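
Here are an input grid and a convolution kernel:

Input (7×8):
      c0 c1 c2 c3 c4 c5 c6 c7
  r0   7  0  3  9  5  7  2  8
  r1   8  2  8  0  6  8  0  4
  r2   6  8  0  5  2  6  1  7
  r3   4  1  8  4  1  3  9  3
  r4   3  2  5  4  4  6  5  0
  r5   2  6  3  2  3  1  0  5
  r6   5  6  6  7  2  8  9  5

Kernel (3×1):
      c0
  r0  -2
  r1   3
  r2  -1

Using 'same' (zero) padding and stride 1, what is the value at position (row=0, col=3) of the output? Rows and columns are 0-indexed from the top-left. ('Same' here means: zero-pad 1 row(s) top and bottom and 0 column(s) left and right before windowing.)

The receptive field on the zero-padded input at this output position is [0 / 9 / 0]. Elementwise product with the kernel and sum: 0·-2 + 9·3 + 0·-1.

27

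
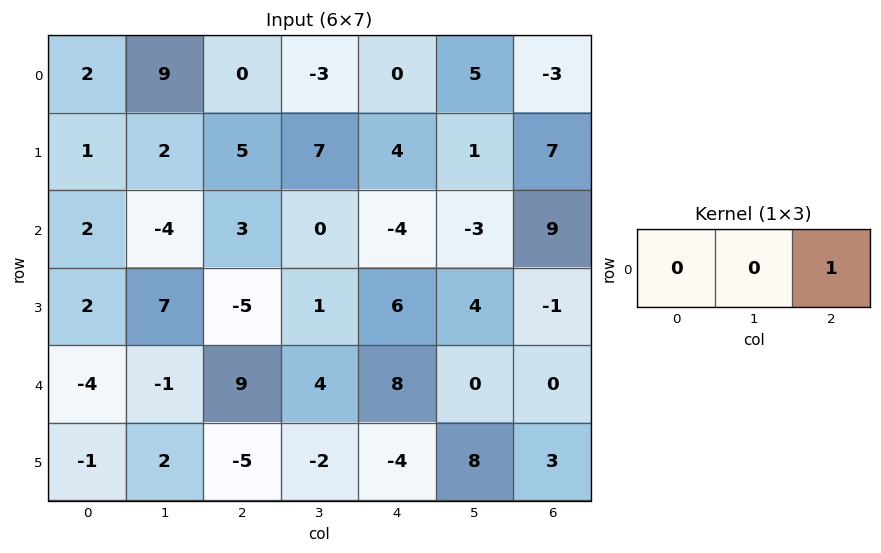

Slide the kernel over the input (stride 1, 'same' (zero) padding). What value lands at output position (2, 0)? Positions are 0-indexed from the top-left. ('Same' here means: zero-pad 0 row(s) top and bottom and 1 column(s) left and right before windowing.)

The receptive field on the zero-padded input at this output position is [0 2 -4]. Elementwise product with the kernel and sum: -4·1.

-4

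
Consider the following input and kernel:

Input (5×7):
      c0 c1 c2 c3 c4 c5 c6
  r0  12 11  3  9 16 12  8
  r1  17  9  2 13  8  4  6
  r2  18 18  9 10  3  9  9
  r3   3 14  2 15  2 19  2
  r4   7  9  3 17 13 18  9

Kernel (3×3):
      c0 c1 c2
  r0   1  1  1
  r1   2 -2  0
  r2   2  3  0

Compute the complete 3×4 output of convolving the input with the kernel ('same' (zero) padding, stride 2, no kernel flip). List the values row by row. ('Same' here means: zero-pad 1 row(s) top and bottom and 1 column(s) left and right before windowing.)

Output[0,0]: The receptive field on the zero-padded input at this output position is [0 0 0 / 0 12 11 / 0 17 9]. Elementwise product with the kernel and sum: 0·1 + 0·1 + 0·1 + 0·2 + 12·-2 + 0·2 + 17·3.

27 40 36 34
-1 76 75 54
3 43 44 39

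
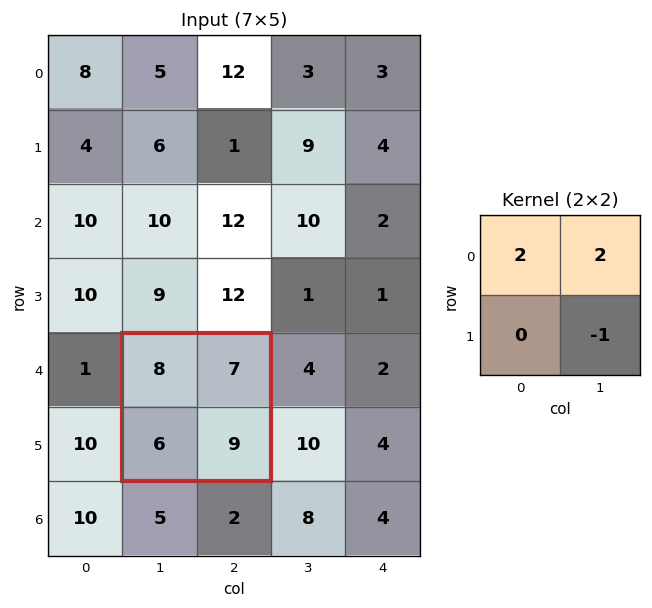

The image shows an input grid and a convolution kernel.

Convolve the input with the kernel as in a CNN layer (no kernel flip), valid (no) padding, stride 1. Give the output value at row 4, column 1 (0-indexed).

21

The receptive field on the input at this output position is [8 7 / 6 9]. Elementwise product with the kernel and sum: 8·2 + 7·2 + 9·-1.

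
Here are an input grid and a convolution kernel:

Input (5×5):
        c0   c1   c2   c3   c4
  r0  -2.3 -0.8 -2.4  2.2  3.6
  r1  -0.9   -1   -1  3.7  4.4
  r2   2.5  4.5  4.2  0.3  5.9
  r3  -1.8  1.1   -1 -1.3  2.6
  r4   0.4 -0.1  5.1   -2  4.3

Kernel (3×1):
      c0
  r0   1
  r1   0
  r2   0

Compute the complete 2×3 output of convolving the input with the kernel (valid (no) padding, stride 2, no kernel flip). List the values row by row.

Output[0,0]: The receptive field on the input at this output position is [-2.3 / -0.9 / 2.5]. Elementwise product with the kernel and sum: -2.3·1.

-2.3 -2.4 3.6
2.5 4.2 5.9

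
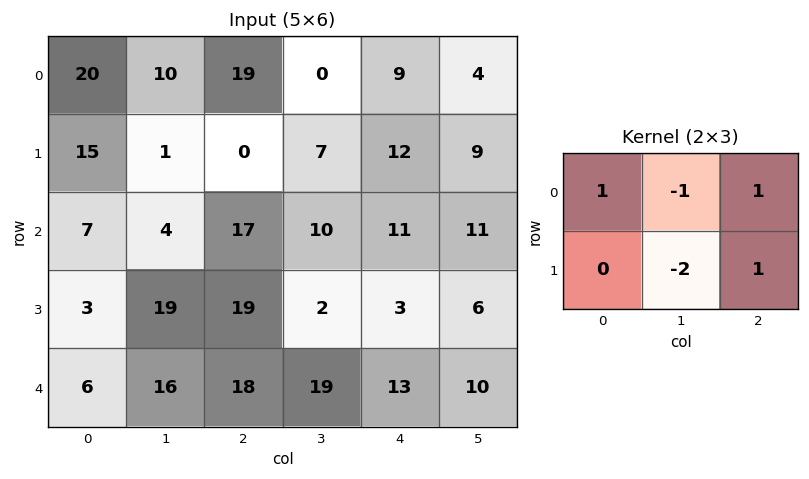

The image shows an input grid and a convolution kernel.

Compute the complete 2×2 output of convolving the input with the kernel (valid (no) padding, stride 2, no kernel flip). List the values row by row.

27 26
1 17

Output[0,0]: The receptive field on the input at this output position is [20 10 19 / 15 1 0]. Elementwise product with the kernel and sum: 20·1 + 10·-1 + 19·1 + 1·-2 + 0·1.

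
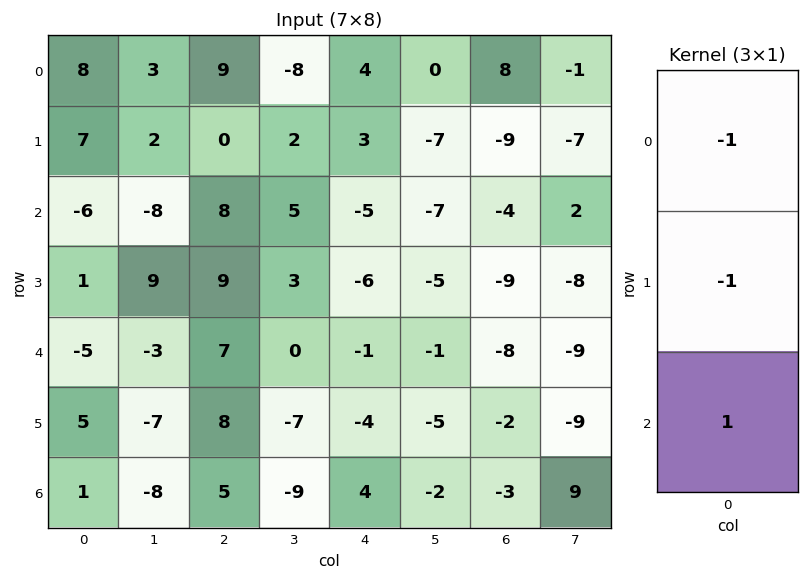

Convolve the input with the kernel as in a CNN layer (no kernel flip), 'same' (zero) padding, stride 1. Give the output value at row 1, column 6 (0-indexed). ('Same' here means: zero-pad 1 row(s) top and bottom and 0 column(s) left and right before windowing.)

The receptive field on the zero-padded input at this output position is [8 / -9 / -4]. Elementwise product with the kernel and sum: 8·-1 + -9·-1 + -4·1.

-3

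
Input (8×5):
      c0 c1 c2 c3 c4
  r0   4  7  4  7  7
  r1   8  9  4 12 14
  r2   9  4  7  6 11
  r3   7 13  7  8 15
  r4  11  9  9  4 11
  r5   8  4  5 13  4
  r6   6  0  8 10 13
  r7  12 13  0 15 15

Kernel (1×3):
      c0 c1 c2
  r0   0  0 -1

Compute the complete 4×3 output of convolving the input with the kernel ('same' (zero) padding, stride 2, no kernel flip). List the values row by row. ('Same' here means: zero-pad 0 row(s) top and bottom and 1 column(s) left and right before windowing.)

Output[0,0]: The receptive field on the zero-padded input at this output position is [0 4 7]. Elementwise product with the kernel and sum: 7·-1.
Output[0,1]: The receptive field on the zero-padded input at this output position is [7 4 7]. Elementwise product with the kernel and sum: 7·-1.

-7 -7 0
-4 -6 0
-9 -4 0
0 -10 0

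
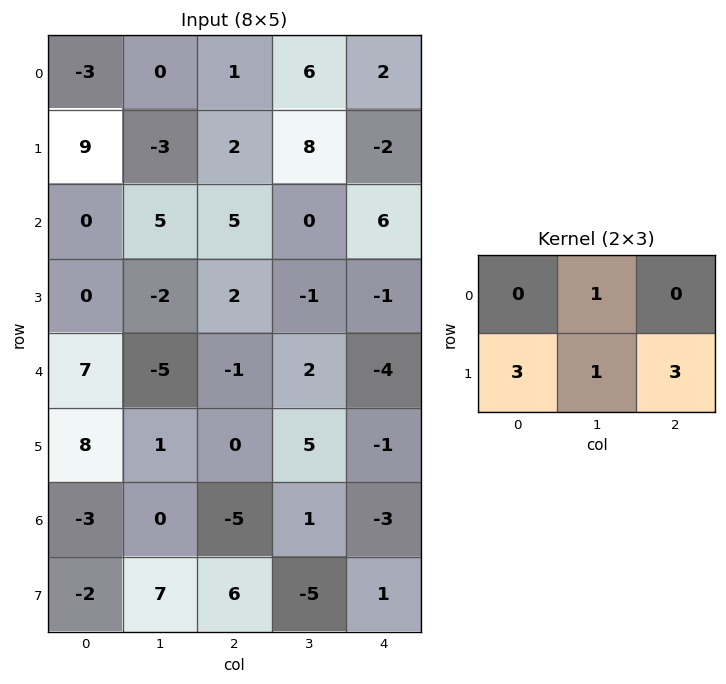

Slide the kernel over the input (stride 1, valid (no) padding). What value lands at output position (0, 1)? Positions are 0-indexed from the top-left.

18

The receptive field on the input at this output position is [0 1 6 / -3 2 8]. Elementwise product with the kernel and sum: 1·1 + -3·3 + 2·1 + 8·3.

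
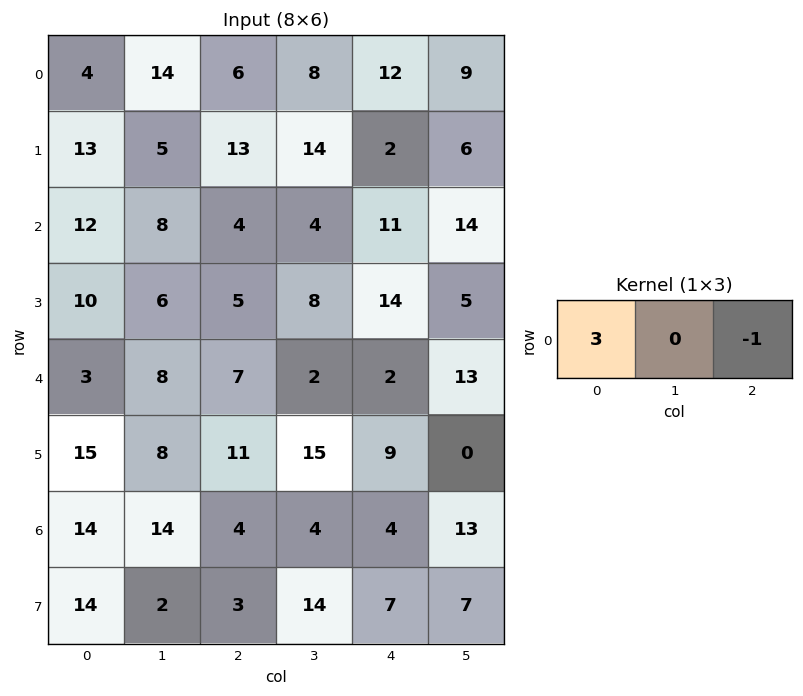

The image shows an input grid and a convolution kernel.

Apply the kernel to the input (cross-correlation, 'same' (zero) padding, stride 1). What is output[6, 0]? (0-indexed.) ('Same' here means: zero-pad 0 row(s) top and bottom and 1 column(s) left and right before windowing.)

The receptive field on the zero-padded input at this output position is [0 14 14]. Elementwise product with the kernel and sum: 0·3 + 14·-1.

-14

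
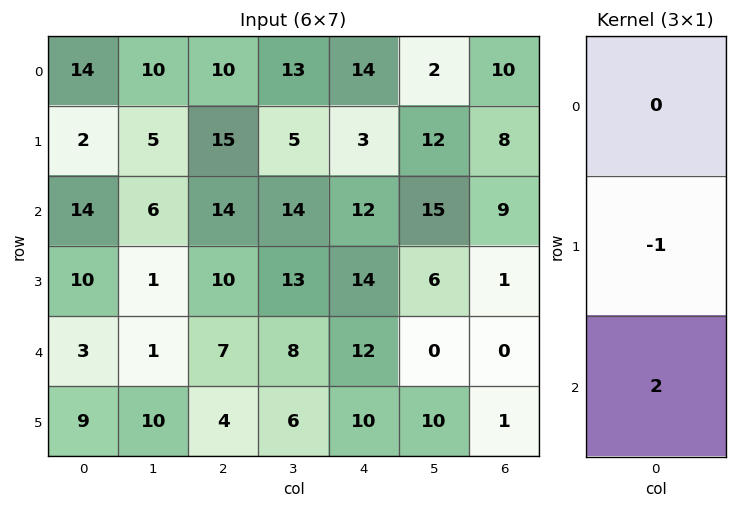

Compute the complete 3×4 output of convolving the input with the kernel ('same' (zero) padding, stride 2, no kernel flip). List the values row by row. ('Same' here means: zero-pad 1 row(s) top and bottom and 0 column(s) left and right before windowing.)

-10 20 -8 6
6 6 16 -7
15 1 8 2

Output[0,0]: The receptive field on the zero-padded input at this output position is [0 / 14 / 2]. Elementwise product with the kernel and sum: 14·-1 + 2·2.
Output[0,1]: The receptive field on the zero-padded input at this output position is [0 / 10 / 15]. Elementwise product with the kernel and sum: 10·-1 + 15·2.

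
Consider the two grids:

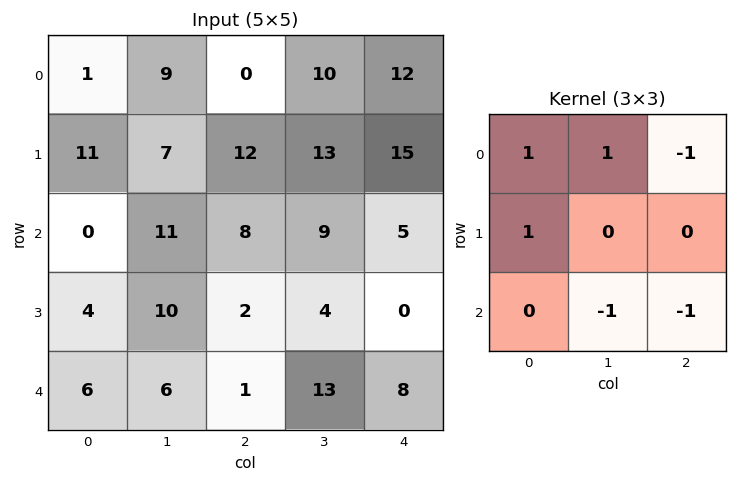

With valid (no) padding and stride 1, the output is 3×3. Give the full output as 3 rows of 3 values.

2 -11 -4
-6 11 14
0 6 -7

Output[0,0]: The receptive field on the input at this output position is [1 9 0 / 11 7 12 / 0 11 8]. Elementwise product with the kernel and sum: 1·1 + 9·1 + 0·-1 + 11·1 + 11·-1 + 8·-1.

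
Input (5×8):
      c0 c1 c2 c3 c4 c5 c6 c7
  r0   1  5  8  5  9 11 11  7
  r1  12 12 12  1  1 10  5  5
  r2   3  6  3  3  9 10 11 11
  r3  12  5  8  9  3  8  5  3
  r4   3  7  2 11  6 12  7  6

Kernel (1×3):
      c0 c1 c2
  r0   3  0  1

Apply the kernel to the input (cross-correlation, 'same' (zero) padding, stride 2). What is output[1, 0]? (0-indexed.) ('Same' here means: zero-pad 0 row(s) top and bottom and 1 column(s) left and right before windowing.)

The receptive field on the zero-padded input at this output position is [0 3 6]. Elementwise product with the kernel and sum: 0·3 + 6·1.

6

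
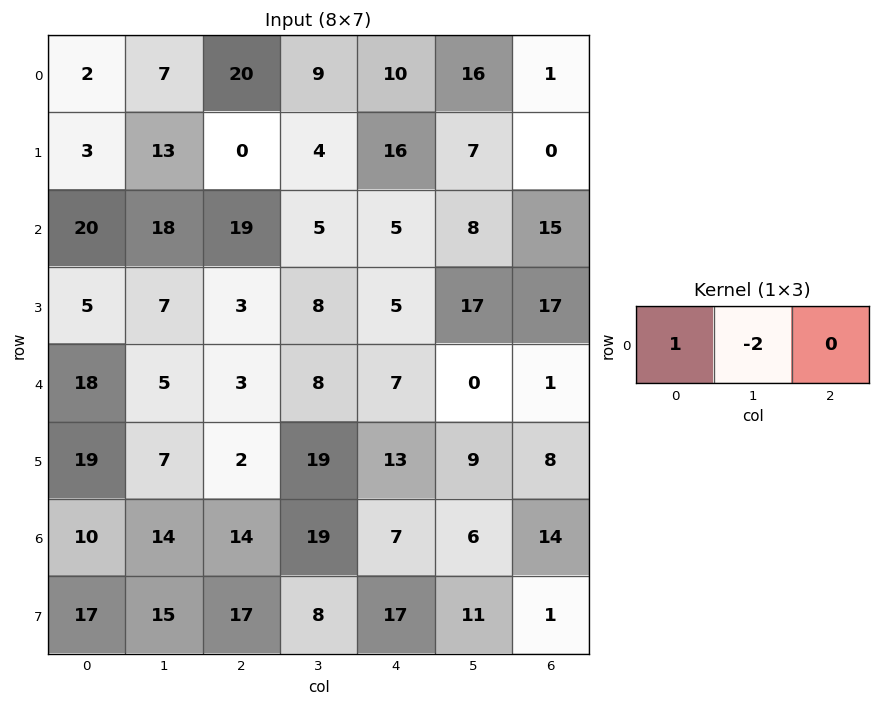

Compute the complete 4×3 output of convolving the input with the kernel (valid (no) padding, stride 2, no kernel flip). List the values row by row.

-12 2 -22
-16 9 -11
8 -13 7
-18 -24 -5

Output[0,0]: The receptive field on the input at this output position is [2 7 20]. Elementwise product with the kernel and sum: 2·1 + 7·-2.
Output[0,1]: The receptive field on the input at this output position is [20 9 10]. Elementwise product with the kernel and sum: 20·1 + 9·-2.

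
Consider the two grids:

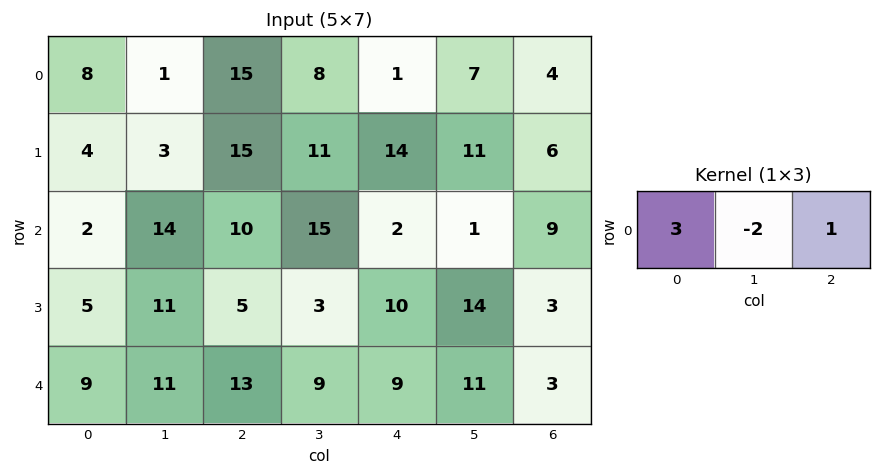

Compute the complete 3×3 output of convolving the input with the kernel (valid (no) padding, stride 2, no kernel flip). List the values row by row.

37 30 -7
-12 2 13
18 30 8

Output[0,0]: The receptive field on the input at this output position is [8 1 15]. Elementwise product with the kernel and sum: 8·3 + 1·-2 + 15·1.
Output[0,1]: The receptive field on the input at this output position is [15 8 1]. Elementwise product with the kernel and sum: 15·3 + 8·-2 + 1·1.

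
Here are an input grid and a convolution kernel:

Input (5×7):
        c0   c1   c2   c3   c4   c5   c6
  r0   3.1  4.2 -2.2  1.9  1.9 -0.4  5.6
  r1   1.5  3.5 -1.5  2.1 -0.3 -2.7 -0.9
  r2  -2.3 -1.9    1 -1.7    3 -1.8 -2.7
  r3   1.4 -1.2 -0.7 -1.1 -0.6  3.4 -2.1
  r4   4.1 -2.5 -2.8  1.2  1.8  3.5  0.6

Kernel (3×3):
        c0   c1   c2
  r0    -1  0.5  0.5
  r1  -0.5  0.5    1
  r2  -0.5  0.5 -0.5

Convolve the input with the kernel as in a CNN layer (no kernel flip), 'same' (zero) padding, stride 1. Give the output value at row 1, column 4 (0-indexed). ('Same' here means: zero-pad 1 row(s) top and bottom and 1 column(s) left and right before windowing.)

The receptive field on the zero-padded input at this output position is [1.9 1.9 -0.4 / 2.1 -0.3 -2.7 / -1.7 3 -1.8]. Elementwise product with the kernel and sum: 1.9·-1 + 1.9·0.5 + -0.4·0.5 + 2.1·-0.5 + -0.3·0.5 + -2.7·1 + -1.7·-0.5 + 3·0.5 + -1.8·-0.5.

-1.8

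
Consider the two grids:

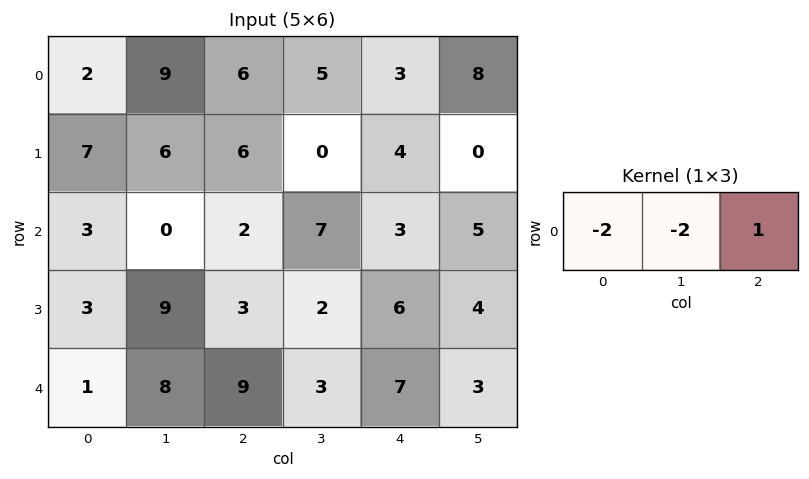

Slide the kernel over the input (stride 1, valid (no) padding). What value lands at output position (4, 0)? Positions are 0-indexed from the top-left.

The receptive field on the input at this output position is [1 8 9]. Elementwise product with the kernel and sum: 1·-2 + 8·-2 + 9·1.

-9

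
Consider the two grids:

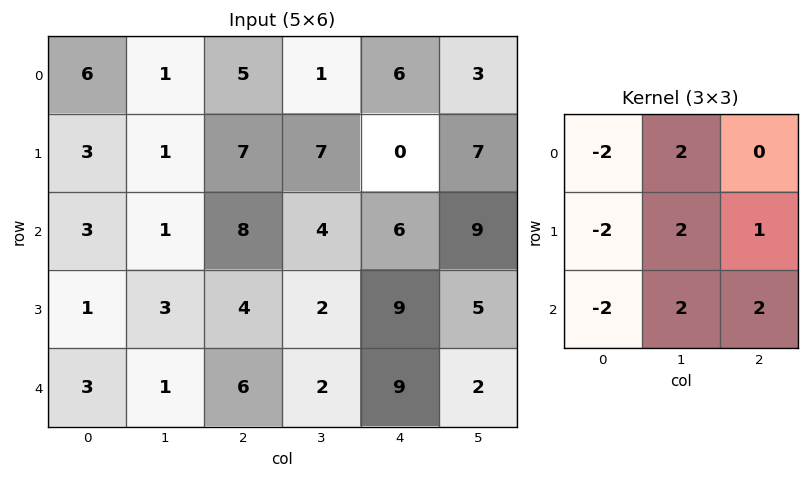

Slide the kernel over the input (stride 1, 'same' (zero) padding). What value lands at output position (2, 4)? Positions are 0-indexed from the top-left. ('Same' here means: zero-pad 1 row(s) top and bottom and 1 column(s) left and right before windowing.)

The receptive field on the zero-padded input at this output position is [7 0 7 / 4 6 9 / 2 9 5]. Elementwise product with the kernel and sum: 7·-2 + 0·2 + 4·-2 + 6·2 + 9·1 + 2·-2 + 9·2 + 5·2.

23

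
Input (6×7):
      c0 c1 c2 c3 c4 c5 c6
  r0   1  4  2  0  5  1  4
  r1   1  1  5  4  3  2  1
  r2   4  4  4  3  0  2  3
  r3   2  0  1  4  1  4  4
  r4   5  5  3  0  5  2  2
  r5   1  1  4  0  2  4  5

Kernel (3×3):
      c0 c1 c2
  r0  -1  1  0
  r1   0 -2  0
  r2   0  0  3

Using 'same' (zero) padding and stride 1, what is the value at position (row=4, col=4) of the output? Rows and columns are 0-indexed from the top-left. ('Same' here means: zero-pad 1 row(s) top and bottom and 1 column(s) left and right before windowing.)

The receptive field on the zero-padded input at this output position is [4 1 4 / 0 5 2 / 0 2 4]. Elementwise product with the kernel and sum: 4·-1 + 1·1 + 5·-2 + 4·3.

-1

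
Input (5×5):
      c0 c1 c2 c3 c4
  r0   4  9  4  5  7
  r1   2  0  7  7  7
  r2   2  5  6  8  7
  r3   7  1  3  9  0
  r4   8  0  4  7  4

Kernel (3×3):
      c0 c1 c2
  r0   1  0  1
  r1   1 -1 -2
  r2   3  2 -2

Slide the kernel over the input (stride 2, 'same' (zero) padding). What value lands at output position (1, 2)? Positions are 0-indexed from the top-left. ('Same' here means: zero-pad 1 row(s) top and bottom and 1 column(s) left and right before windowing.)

35

The receptive field on the zero-padded input at this output position is [7 7 0 / 8 7 0 / 9 0 0]. Elementwise product with the kernel and sum: 7·1 + 0·1 + 8·1 + 7·-1 + 0·-2 + 9·3 + 0·2 + 0·-2.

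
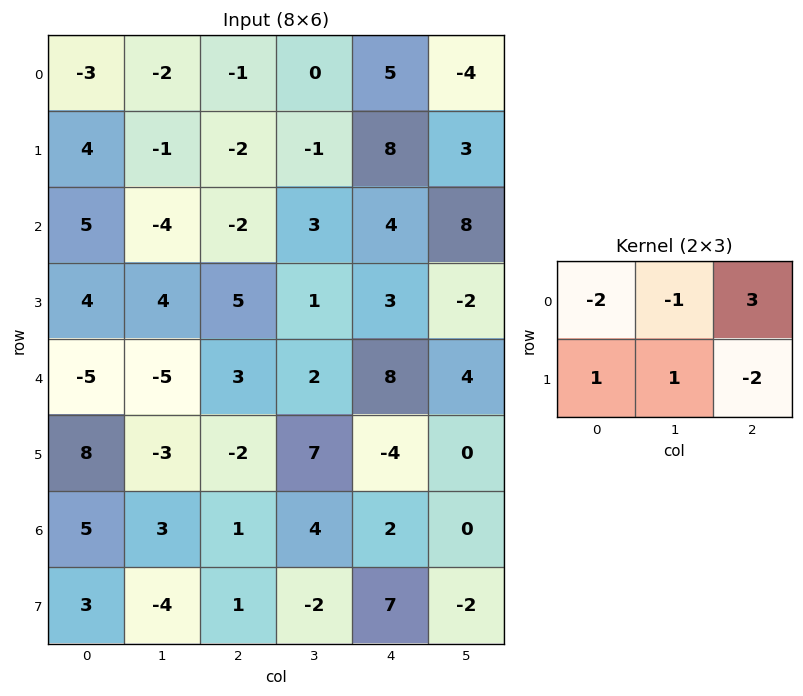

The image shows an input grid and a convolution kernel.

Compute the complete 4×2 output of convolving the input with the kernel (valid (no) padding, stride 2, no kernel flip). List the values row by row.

12 -2
-14 13
33 29
-13 -15

Output[0,0]: The receptive field on the input at this output position is [-3 -2 -1 / 4 -1 -2]. Elementwise product with the kernel and sum: -3·-2 + -2·-1 + -1·3 + 4·1 + -1·1 + -2·-2.
Output[0,1]: The receptive field on the input at this output position is [-1 0 5 / -2 -1 8]. Elementwise product with the kernel and sum: -1·-2 + 0·-1 + 5·3 + -2·1 + -1·1 + 8·-2.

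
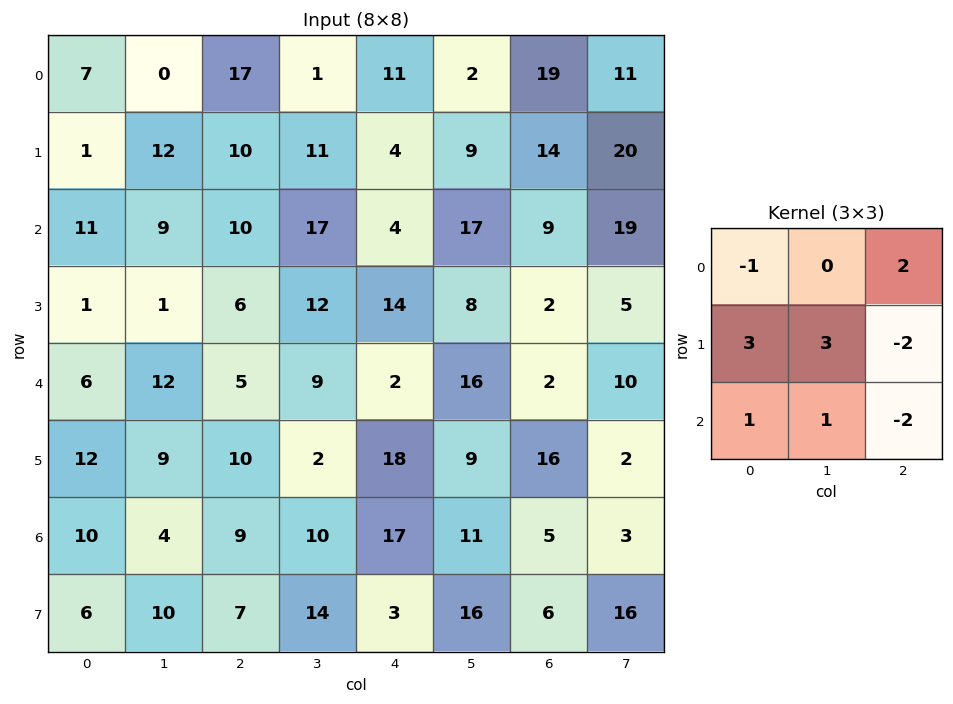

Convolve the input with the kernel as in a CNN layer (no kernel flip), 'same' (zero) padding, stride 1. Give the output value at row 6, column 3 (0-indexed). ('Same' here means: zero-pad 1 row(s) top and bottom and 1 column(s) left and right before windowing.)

The receptive field on the zero-padded input at this output position is [10 2 18 / 9 10 17 / 7 14 3]. Elementwise product with the kernel and sum: 10·-1 + 18·2 + 9·3 + 10·3 + 17·-2 + 7·1 + 14·1 + 3·-2.

64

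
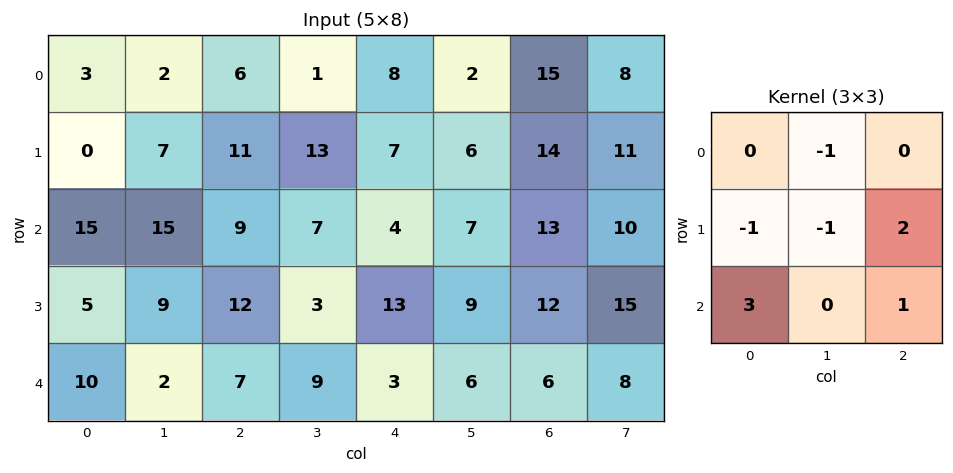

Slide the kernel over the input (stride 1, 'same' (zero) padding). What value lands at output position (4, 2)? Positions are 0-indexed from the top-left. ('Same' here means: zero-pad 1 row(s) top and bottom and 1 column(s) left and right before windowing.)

-3

The receptive field on the zero-padded input at this output position is [9 12 3 / 2 7 9 / 0 0 0]. Elementwise product with the kernel and sum: 12·-1 + 2·-1 + 7·-1 + 9·2 + 0·3 + 0·1.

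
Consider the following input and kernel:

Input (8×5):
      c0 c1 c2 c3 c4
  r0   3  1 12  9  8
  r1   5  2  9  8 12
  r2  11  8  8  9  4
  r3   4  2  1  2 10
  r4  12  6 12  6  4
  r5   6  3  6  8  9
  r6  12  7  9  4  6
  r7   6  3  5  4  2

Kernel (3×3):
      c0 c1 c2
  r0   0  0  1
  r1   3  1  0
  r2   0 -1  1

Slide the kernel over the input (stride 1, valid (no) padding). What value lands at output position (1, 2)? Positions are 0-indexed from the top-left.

53

The receptive field on the input at this output position is [9 8 12 / 8 9 4 / 1 2 10]. Elementwise product with the kernel and sum: 12·1 + 8·3 + 9·1 + 2·-1 + 10·1.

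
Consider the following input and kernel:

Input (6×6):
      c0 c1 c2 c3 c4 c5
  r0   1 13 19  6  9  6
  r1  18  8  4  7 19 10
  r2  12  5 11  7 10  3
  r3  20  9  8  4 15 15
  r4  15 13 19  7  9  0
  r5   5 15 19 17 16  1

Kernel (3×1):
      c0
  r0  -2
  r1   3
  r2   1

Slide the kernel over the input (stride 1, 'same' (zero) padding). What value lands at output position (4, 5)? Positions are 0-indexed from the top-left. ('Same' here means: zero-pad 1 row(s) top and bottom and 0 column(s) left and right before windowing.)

-29

The receptive field on the zero-padded input at this output position is [15 / 0 / 1]. Elementwise product with the kernel and sum: 15·-2 + 0·3 + 1·1.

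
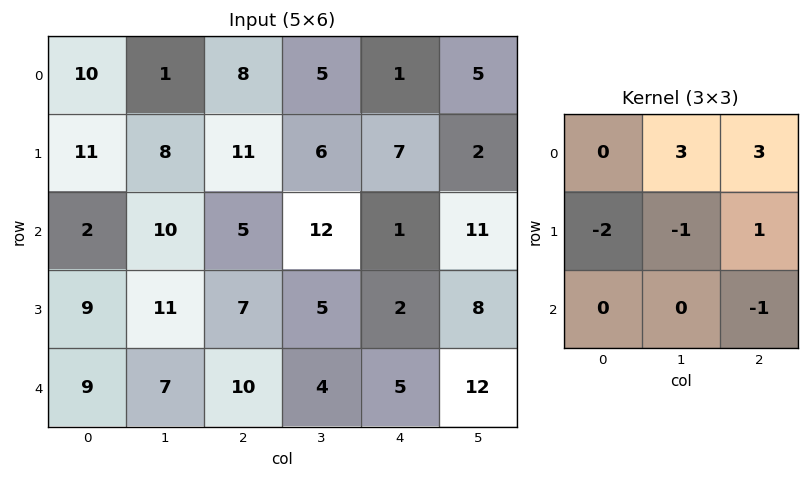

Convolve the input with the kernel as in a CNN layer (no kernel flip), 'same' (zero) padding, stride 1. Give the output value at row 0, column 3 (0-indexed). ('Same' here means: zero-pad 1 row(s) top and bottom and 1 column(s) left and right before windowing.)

-27

The receptive field on the zero-padded input at this output position is [0 0 0 / 8 5 1 / 11 6 7]. Elementwise product with the kernel and sum: 0·3 + 0·3 + 8·-2 + 5·-1 + 1·1 + 7·-1.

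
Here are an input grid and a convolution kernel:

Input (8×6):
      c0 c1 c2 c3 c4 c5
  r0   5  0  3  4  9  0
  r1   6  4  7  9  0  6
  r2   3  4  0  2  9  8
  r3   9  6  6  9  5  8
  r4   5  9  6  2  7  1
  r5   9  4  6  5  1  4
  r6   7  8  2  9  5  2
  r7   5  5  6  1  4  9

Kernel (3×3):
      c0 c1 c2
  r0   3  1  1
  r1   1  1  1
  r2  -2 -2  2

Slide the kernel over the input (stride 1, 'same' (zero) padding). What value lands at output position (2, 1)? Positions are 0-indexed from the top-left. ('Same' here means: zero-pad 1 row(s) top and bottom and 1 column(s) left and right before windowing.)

The receptive field on the zero-padded input at this output position is [6 4 7 / 3 4 0 / 9 6 6]. Elementwise product with the kernel and sum: 6·3 + 4·1 + 7·1 + 3·1 + 4·1 + 0·1 + 9·-2 + 6·-2 + 6·2.

18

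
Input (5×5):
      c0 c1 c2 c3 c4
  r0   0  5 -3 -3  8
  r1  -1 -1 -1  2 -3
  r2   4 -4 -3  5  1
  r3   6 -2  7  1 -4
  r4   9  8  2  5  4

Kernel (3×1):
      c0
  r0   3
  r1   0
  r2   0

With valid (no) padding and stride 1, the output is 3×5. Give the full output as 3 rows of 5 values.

0 15 -9 -9 24
-3 -3 -3 6 -9
12 -12 -9 15 3

Output[0,0]: The receptive field on the input at this output position is [0 / -1 / 4]. Elementwise product with the kernel and sum: 0·3.
Output[0,1]: The receptive field on the input at this output position is [5 / -1 / -4]. Elementwise product with the kernel and sum: 5·3.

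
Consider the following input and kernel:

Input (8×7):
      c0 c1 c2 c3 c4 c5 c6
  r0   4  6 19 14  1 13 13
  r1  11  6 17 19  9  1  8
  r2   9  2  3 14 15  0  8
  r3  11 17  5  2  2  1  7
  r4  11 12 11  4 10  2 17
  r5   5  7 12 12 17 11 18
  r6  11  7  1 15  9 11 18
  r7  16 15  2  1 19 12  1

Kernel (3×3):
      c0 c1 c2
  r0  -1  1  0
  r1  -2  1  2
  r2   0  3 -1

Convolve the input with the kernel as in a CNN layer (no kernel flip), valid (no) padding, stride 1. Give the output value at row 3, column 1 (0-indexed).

The receptive field on the input at this output position is [17 5 2 / 12 11 4 / 7 12 12]. Elementwise product with the kernel and sum: 17·-1 + 5·1 + 12·-2 + 11·1 + 4·2 + 12·3 + 12·-1.

7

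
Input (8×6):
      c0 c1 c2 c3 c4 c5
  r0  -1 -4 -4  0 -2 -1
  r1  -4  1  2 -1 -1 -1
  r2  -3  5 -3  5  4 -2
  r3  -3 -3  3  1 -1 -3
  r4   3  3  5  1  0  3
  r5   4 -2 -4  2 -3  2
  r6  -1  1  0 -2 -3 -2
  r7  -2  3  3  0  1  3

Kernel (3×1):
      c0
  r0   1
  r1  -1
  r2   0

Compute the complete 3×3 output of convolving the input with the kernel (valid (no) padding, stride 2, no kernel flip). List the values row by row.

Output[0,0]: The receptive field on the input at this output position is [-1 / -4 / -3]. Elementwise product with the kernel and sum: -1·1 + -4·-1.
Output[0,1]: The receptive field on the input at this output position is [-4 / 2 / -3]. Elementwise product with the kernel and sum: -4·1 + 2·-1.

3 -6 -1
0 -6 5
-1 9 3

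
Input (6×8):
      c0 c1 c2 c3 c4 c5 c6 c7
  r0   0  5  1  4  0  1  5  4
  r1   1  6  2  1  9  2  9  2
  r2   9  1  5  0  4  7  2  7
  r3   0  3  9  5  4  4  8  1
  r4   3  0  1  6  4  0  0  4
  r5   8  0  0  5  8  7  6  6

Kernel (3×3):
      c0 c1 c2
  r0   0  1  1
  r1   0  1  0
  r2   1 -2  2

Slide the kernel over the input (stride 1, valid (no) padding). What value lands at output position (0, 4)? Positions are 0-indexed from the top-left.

2

The receptive field on the input at this output position is [0 1 5 / 9 2 9 / 4 7 2]. Elementwise product with the kernel and sum: 1·1 + 5·1 + 2·1 + 4·1 + 7·-2 + 2·2.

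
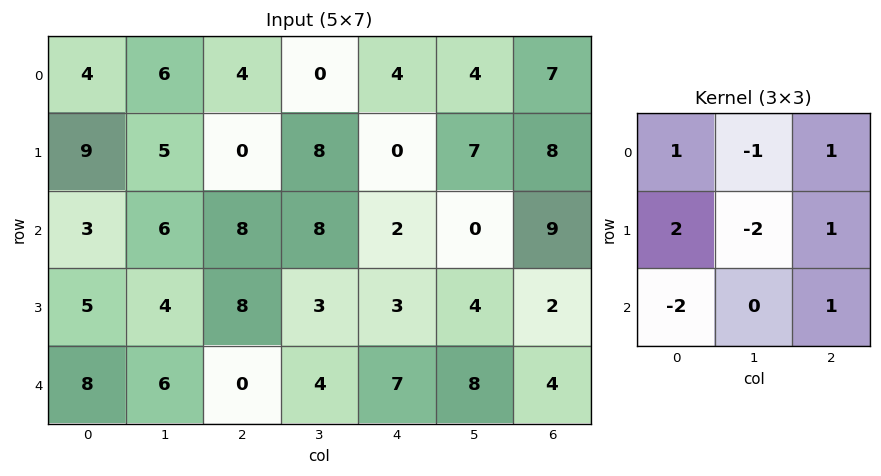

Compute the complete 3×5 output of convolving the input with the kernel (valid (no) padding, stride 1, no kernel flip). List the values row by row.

Output[0,0]: The receptive field on the input at this output position is [4 6 4 / 9 5 0 / 3 6 8]. Elementwise product with the kernel and sum: 4·1 + 6·-1 + 4·1 + 9·2 + 5·-2 + 0·1 + 3·-2 + 8·1.

12 16 -22 7 6
4 12 -19 25 10
-1 -7 22 10 1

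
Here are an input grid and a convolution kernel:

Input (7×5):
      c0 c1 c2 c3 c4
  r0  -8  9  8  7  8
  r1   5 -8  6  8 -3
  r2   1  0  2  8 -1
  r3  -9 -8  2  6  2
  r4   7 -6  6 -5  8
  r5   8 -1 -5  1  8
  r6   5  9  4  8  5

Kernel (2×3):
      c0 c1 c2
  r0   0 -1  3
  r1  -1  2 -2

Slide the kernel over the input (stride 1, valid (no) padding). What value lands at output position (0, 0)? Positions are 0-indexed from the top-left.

The receptive field on the input at this output position is [-8 9 8 / 5 -8 6]. Elementwise product with the kernel and sum: 9·-1 + 8·3 + 5·-1 + -8·2 + 6·-2.

-18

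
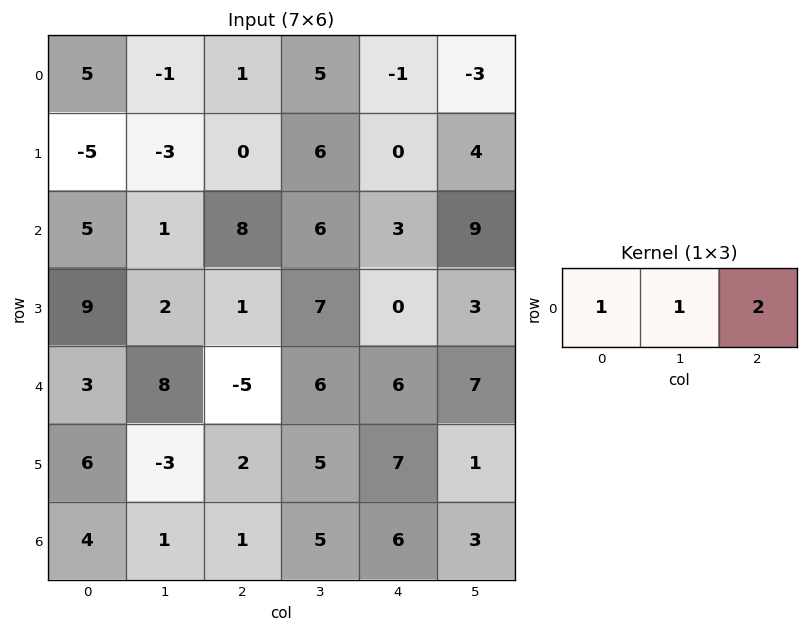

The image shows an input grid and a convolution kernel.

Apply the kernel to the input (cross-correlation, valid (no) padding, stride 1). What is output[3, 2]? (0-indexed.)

8

The receptive field on the input at this output position is [1 7 0]. Elementwise product with the kernel and sum: 1·1 + 7·1 + 0·2.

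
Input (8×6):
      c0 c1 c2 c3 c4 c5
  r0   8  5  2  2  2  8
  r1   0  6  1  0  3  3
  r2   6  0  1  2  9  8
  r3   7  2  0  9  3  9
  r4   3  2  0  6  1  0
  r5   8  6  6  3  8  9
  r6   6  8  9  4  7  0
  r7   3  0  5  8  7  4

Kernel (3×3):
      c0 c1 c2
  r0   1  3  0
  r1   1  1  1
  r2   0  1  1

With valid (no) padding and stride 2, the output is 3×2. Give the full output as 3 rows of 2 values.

31 23
17 26
46 46

Output[0,0]: The receptive field on the input at this output position is [8 5 2 / 0 6 1 / 6 0 1]. Elementwise product with the kernel and sum: 8·1 + 5·3 + 0·1 + 6·1 + 1·1 + 0·1 + 1·1.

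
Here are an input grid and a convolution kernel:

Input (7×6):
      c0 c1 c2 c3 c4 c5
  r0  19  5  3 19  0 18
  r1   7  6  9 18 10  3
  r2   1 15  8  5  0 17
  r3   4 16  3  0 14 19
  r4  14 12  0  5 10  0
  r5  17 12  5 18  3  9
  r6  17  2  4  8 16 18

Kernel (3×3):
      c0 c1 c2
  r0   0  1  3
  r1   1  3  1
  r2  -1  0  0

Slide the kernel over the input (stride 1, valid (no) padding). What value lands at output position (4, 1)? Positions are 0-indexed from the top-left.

The receptive field on the input at this output position is [12 0 5 / 12 5 18 / 2 4 8]. Elementwise product with the kernel and sum: 0·1 + 5·3 + 12·1 + 5·3 + 18·1 + 2·-1.

58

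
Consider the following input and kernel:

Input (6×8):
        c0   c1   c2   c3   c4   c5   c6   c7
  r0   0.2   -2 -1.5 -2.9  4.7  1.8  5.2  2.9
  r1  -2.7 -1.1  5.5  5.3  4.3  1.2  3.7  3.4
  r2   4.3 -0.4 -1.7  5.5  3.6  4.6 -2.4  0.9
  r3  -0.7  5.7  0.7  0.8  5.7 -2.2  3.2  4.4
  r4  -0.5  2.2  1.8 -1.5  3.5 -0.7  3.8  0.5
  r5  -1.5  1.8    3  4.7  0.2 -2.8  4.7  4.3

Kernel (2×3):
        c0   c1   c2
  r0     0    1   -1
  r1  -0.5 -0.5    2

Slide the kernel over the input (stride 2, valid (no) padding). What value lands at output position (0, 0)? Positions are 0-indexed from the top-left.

The receptive field on the input at this output position is [0.2 -2 -1.5 / -2.7 -1.1 5.5]. Elementwise product with the kernel and sum: -2·1 + -1.5·-1 + -2.7·-0.5 + -1.1·-0.5 + 5.5·2.

12.4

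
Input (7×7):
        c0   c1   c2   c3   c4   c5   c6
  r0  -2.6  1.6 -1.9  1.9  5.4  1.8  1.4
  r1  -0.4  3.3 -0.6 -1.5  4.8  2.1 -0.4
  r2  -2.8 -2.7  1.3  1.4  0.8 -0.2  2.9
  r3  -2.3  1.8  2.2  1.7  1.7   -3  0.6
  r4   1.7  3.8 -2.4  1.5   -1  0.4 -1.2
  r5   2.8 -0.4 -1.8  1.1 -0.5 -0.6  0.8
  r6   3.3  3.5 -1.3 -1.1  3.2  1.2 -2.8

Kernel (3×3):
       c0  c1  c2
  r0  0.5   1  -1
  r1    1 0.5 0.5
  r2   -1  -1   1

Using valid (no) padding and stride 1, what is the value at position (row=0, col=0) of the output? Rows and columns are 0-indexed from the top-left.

The receptive field on the input at this output position is [-2.6 1.6 -1.9 / -0.4 3.3 -0.6 / -2.8 -2.7 1.3]. Elementwise product with the kernel and sum: -2.6·0.5 + 1.6·1 + -1.9·-1 + -0.4·1 + 3.3·0.5 + -0.6·0.5 + -2.8·-1 + -2.7·-1 + 1.3·1.

9.95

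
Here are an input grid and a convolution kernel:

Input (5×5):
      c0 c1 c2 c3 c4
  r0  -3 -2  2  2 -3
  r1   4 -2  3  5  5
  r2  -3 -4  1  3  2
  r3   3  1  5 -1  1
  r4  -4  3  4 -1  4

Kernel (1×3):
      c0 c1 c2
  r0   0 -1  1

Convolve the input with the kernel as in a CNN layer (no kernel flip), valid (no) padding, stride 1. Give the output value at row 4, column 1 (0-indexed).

The receptive field on the input at this output position is [3 4 -1]. Elementwise product with the kernel and sum: 4·-1 + -1·1.

-5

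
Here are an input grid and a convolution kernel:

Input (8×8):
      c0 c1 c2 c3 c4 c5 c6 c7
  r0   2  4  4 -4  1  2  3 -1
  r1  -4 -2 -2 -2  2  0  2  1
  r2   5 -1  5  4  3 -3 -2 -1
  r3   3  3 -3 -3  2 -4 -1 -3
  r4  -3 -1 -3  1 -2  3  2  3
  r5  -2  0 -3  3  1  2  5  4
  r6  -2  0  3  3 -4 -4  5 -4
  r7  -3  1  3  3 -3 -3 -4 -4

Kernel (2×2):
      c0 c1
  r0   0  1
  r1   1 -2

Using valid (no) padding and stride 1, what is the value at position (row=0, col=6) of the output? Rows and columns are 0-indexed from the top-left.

The receptive field on the input at this output position is [3 -1 / 2 1]. Elementwise product with the kernel and sum: -1·1 + 2·1 + 1·-2.

-1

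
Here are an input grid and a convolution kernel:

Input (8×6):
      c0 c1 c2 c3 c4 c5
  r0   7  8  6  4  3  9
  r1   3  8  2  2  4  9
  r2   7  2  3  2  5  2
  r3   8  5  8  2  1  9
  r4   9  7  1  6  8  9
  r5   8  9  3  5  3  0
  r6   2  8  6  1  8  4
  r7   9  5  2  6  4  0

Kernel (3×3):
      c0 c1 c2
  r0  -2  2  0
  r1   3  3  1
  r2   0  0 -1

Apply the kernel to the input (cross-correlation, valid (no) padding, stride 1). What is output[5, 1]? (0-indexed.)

The receptive field on the input at this output position is [9 3 5 / 8 6 1 / 5 2 6]. Elementwise product with the kernel and sum: 9·-2 + 3·2 + 8·3 + 6·3 + 1·1 + 6·-1.

25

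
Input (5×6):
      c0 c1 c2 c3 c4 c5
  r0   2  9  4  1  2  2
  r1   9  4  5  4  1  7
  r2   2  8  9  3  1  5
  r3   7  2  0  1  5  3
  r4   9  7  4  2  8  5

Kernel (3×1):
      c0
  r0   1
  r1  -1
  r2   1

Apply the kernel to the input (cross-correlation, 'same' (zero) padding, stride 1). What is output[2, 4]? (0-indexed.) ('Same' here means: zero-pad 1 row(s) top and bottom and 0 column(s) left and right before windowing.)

The receptive field on the zero-padded input at this output position is [1 / 1 / 5]. Elementwise product with the kernel and sum: 1·1 + 1·-1 + 5·1.

5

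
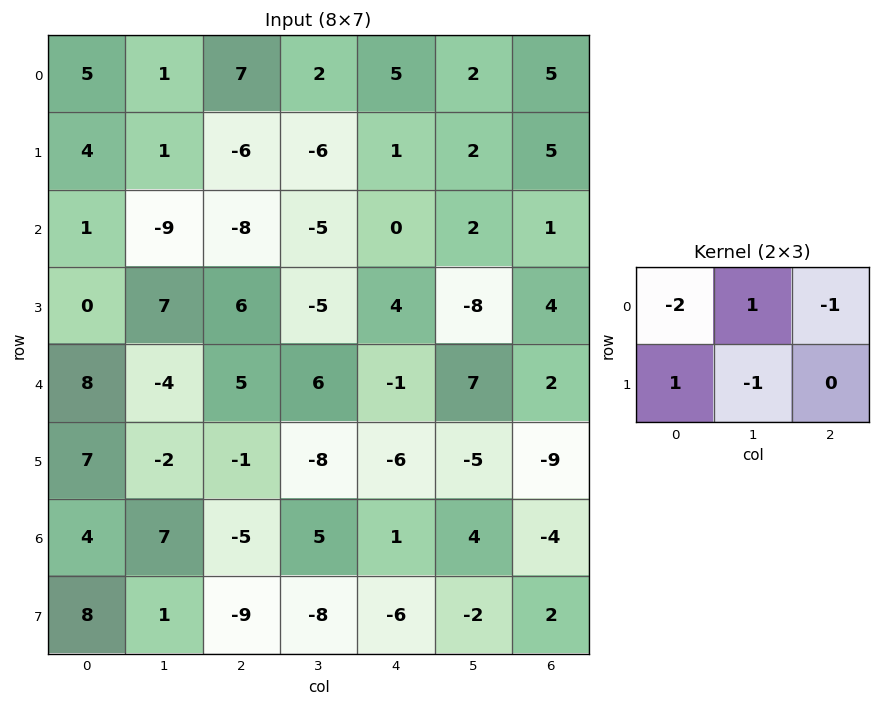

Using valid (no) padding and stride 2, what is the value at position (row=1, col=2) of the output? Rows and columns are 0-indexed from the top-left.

13

The receptive field on the input at this output position is [0 2 1 / 4 -8 4]. Elementwise product with the kernel and sum: 0·-2 + 2·1 + 1·-1 + 4·1 + -8·-1.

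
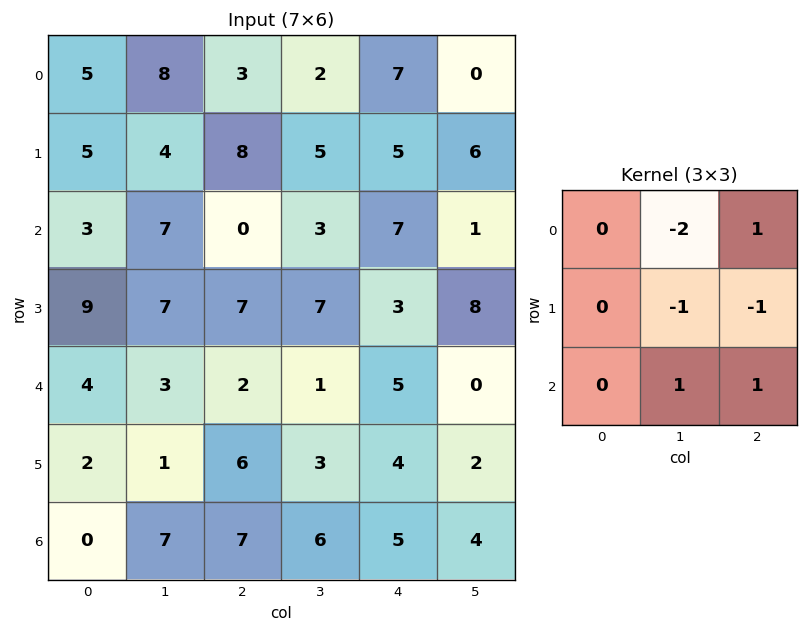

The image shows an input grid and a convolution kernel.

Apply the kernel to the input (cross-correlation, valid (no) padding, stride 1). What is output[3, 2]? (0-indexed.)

The receptive field on the input at this output position is [7 7 3 / 2 1 5 / 6 3 4]. Elementwise product with the kernel and sum: 7·-2 + 3·1 + 1·-1 + 5·-1 + 3·1 + 4·1.

-10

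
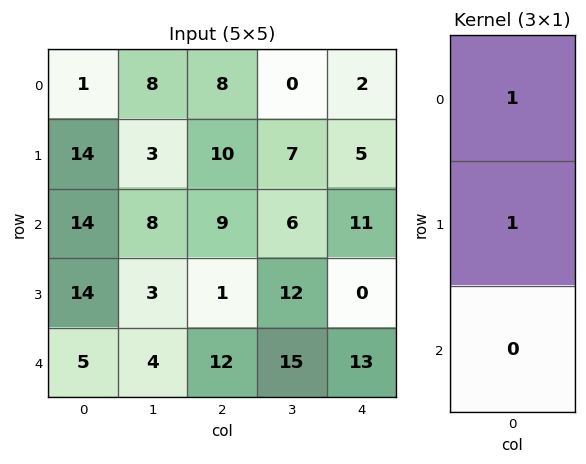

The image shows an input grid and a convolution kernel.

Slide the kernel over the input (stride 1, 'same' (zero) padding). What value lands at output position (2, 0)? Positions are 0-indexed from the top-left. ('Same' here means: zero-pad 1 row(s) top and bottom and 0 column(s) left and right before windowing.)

28

The receptive field on the zero-padded input at this output position is [14 / 14 / 14]. Elementwise product with the kernel and sum: 14·1 + 14·1.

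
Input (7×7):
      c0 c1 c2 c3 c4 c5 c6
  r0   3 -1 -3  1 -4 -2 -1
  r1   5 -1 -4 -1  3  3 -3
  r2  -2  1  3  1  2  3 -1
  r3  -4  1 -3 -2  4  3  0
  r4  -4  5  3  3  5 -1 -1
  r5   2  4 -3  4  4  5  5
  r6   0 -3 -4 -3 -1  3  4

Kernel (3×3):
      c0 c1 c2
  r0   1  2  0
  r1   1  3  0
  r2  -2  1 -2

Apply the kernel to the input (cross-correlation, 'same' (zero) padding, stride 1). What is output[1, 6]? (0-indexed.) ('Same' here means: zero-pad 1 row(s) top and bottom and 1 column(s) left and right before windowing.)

The receptive field on the zero-padded input at this output position is [-2 -1 0 / 3 -3 0 / 3 -1 0]. Elementwise product with the kernel and sum: -2·1 + -1·2 + 3·1 + -3·3 + 3·-2 + -1·1 + 0·-2.

-17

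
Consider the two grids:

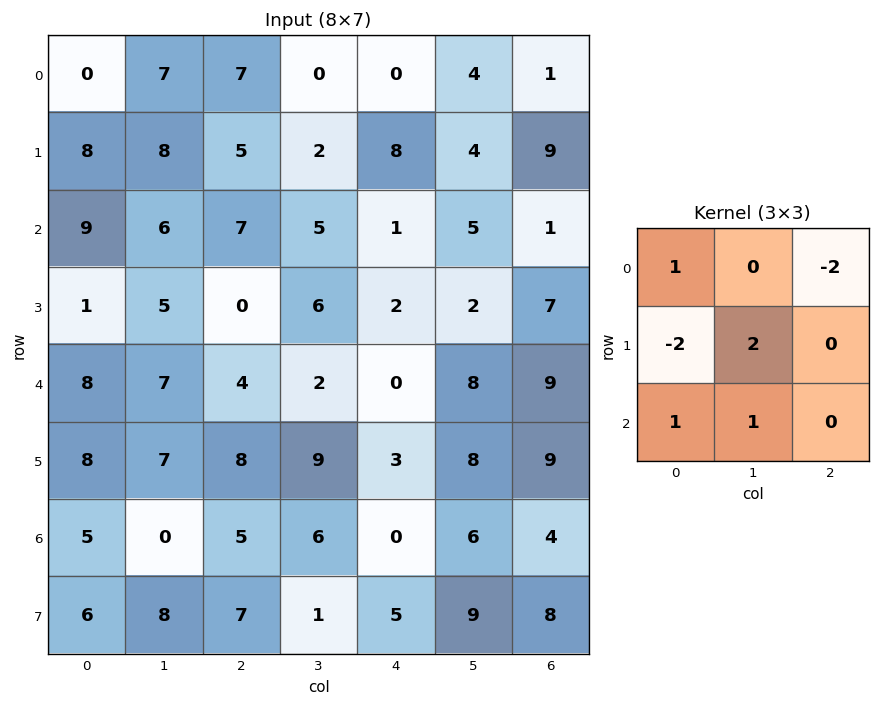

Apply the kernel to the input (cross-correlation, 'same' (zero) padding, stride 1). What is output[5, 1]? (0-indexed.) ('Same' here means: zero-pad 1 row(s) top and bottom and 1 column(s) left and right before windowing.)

3

The receptive field on the zero-padded input at this output position is [8 7 4 / 8 7 8 / 5 0 5]. Elementwise product with the kernel and sum: 8·1 + 4·-2 + 8·-2 + 7·2 + 5·1 + 0·1.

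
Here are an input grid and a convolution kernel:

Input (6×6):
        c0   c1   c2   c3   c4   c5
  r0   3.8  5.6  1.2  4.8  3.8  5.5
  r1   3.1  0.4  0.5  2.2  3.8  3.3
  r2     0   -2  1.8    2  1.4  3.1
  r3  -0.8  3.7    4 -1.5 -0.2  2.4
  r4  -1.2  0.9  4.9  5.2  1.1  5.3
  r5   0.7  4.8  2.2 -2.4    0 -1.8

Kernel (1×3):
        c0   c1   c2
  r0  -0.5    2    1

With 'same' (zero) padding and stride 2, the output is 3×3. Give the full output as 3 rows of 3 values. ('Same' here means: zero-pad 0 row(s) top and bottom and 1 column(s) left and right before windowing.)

Output[0,0]: The receptive field on the zero-padded input at this output position is [0 3.8 5.6]. Elementwise product with the kernel and sum: 0·-0.5 + 3.8·2 + 5.6·1.
Output[0,1]: The receptive field on the zero-padded input at this output position is [5.6 1.2 4.8]. Elementwise product with the kernel and sum: 5.6·-0.5 + 1.2·2 + 4.8·1.

13.2 4.4 10.7
-2 6.6 4.9
-1.5 14.55 4.9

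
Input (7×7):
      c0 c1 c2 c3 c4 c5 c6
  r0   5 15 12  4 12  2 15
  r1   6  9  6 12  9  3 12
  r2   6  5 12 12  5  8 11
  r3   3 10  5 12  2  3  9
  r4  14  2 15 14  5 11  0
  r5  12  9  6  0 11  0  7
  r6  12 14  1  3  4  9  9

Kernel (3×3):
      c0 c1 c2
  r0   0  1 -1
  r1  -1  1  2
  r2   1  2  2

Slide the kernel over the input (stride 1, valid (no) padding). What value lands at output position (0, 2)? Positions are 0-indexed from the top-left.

62

The receptive field on the input at this output position is [12 4 12 / 6 12 9 / 12 12 5]. Elementwise product with the kernel and sum: 4·1 + 12·-1 + 6·-1 + 12·1 + 9·2 + 12·1 + 12·2 + 5·2.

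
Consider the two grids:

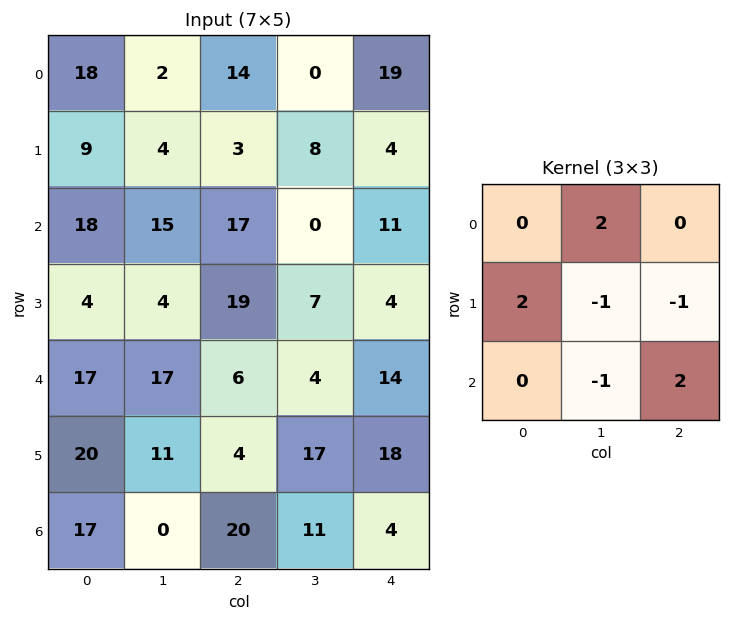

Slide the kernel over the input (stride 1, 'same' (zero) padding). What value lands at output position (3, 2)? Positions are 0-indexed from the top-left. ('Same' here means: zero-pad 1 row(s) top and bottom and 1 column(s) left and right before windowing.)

The receptive field on the zero-padded input at this output position is [15 17 0 / 4 19 7 / 17 6 4]. Elementwise product with the kernel and sum: 17·2 + 4·2 + 19·-1 + 7·-1 + 6·-1 + 4·2.

18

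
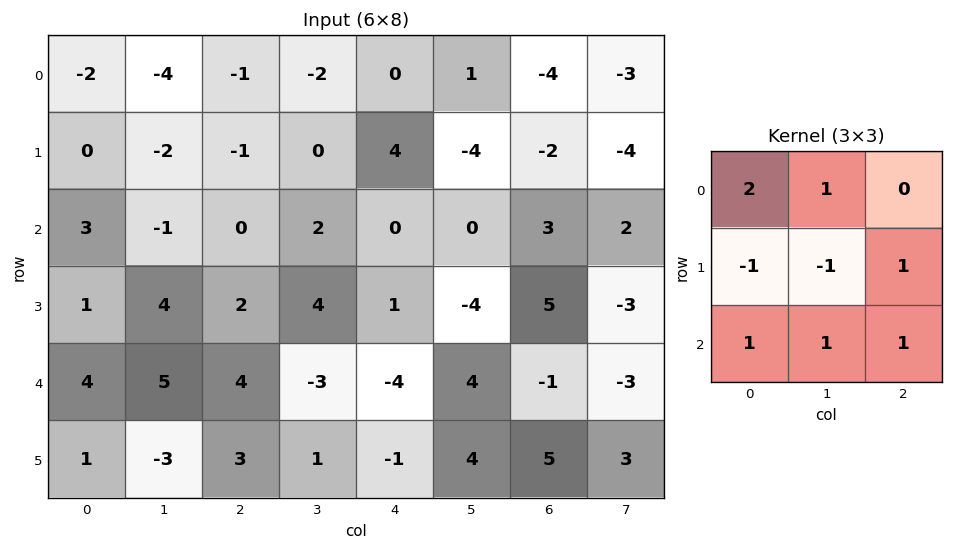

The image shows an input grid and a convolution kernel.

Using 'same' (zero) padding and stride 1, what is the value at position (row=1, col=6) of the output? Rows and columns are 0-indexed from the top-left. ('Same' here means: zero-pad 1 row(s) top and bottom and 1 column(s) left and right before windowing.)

5

The receptive field on the zero-padded input at this output position is [1 -4 -3 / -4 -2 -4 / 0 3 2]. Elementwise product with the kernel and sum: 1·2 + -4·1 + -4·-1 + -2·-1 + -4·1 + 0·1 + 3·1 + 2·1.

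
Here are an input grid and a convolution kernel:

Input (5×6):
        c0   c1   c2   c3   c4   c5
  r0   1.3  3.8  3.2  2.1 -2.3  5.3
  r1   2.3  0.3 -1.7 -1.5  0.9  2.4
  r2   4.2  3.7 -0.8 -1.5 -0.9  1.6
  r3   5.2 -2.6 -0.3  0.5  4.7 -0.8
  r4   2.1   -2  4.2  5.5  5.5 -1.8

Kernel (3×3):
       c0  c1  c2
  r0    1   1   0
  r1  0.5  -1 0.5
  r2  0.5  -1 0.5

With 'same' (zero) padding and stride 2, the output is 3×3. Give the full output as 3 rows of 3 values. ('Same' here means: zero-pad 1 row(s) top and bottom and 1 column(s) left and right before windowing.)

-1.55 0.85 5.55
-6.55 -0.25 -4.5
2.1 -5.35 1.55

Output[0,0]: The receptive field on the zero-padded input at this output position is [0 0 0 / 0 1.3 3.8 / 0 2.3 0.3]. Elementwise product with the kernel and sum: 0·1 + 0·1 + 0·0.5 + 1.3·-1 + 3.8·0.5 + 0·0.5 + 2.3·-1 + 0.3·0.5.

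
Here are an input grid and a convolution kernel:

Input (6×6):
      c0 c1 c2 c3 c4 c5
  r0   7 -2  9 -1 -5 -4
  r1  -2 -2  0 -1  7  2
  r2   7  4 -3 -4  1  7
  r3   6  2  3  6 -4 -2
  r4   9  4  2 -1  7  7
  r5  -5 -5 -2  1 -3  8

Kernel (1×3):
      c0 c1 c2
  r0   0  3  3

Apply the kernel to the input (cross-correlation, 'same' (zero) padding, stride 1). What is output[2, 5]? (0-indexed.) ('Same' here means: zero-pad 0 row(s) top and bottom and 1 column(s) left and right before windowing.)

21

The receptive field on the zero-padded input at this output position is [1 7 0]. Elementwise product with the kernel and sum: 7·3 + 0·3.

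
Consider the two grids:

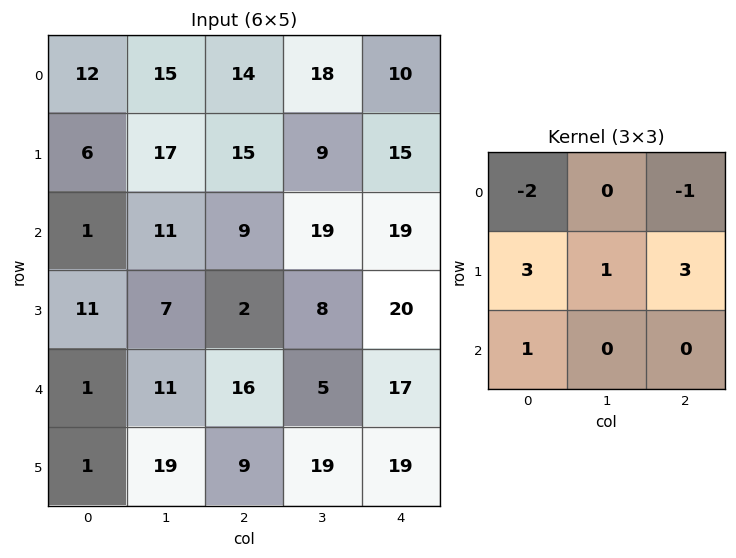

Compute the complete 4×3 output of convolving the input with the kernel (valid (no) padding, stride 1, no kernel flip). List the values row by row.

Output[0,0]: The receptive field on the input at this output position is [12 15 14 / 6 17 15 / 1 11 9]. Elementwise product with the kernel and sum: 12·-2 + 14·-1 + 6·3 + 17·1 + 15·3 + 1·1.
Output[0,1]: The receptive field on the input at this output position is [15 14 18 / 17 15 9 / 11 9 19]. Elementwise product with the kernel and sum: 15·-2 + 18·-1 + 17·3 + 15·1 + 9·3 + 11·1.

43 56 70
25 63 60
36 17 53
39 61 89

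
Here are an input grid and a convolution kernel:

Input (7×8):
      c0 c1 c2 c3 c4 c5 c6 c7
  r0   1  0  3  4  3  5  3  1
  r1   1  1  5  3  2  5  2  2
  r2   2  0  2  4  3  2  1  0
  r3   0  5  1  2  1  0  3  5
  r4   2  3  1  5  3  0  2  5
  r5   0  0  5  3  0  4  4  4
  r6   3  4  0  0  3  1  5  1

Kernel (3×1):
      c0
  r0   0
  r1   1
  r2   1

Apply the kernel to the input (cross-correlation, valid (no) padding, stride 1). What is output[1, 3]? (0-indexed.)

6

The receptive field on the input at this output position is [3 / 4 / 2]. Elementwise product with the kernel and sum: 4·1 + 2·1.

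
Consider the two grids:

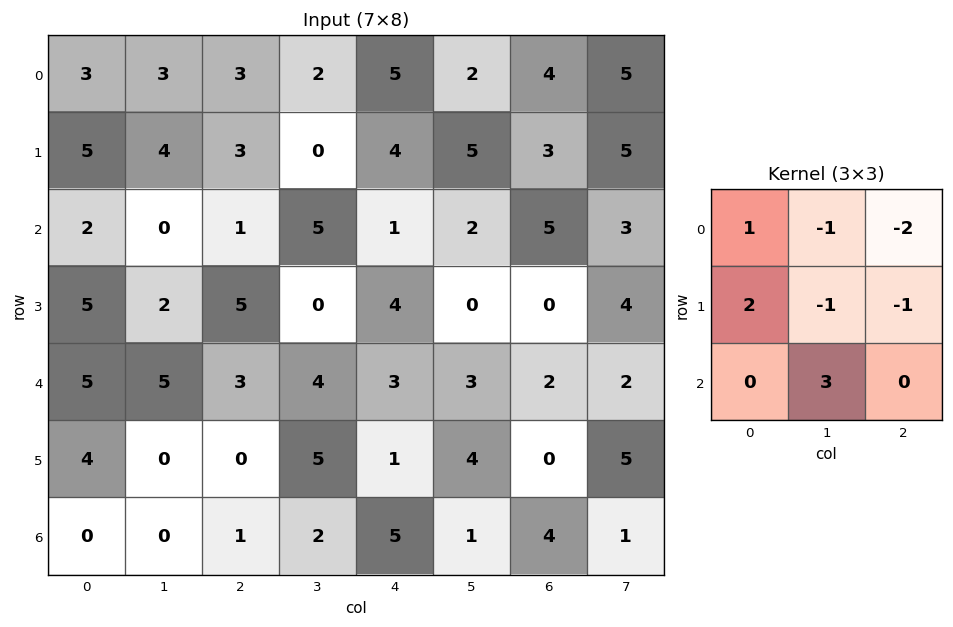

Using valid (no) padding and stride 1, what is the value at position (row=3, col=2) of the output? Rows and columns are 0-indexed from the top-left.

11

The receptive field on the input at this output position is [5 0 4 / 3 4 3 / 0 5 1]. Elementwise product with the kernel and sum: 5·1 + 0·-1 + 4·-2 + 3·2 + 4·-1 + 3·-1 + 5·3.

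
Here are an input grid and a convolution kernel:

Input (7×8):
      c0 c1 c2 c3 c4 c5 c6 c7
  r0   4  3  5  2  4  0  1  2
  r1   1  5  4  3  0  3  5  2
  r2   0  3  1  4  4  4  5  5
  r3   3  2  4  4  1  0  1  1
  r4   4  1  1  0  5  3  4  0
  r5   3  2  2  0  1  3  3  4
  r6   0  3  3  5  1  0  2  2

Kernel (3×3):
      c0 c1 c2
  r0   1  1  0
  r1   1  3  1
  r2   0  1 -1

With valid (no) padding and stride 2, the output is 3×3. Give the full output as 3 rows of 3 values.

Output[0,0]: The receptive field on the input at this output position is [4 3 5 / 1 5 4 / 0 3 1]. Elementwise product with the kernel and sum: 4·1 + 3·1 + 1·1 + 5·3 + 4·1 + 3·1 + 1·-1.
Output[0,1]: The receptive field on the input at this output position is [5 2 4 / 4 3 0 / 1 4 4]. Elementwise product with the kernel and sum: 5·1 + 2·1 + 4·1 + 3·3 + 0·1 + 4·1 + 4·-1.

29 20 17
16 17 9
16 8 19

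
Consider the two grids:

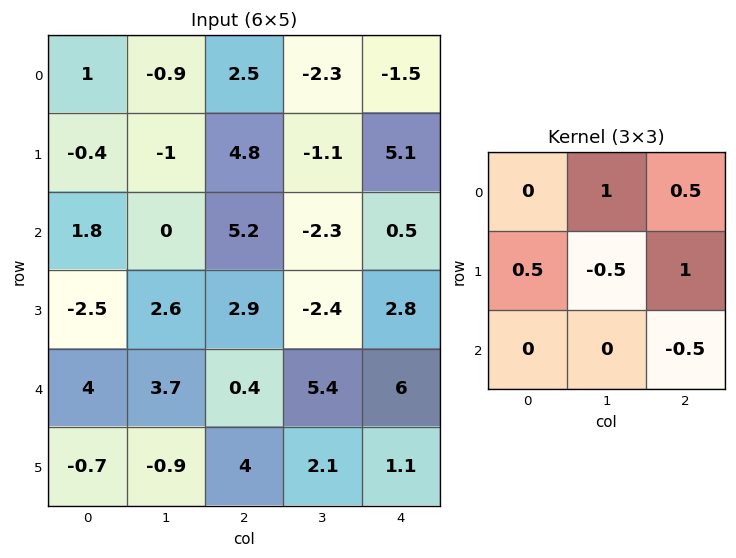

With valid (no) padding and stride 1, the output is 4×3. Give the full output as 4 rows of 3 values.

2.85 -1.5 4.75
6.05 0.55 4.3
2.75 -1.2 0.4
2.6 7.7 1.95

Output[0,0]: The receptive field on the input at this output position is [1 -0.9 2.5 / -0.4 -1 4.8 / 1.8 0 5.2]. Elementwise product with the kernel and sum: -0.9·1 + 2.5·0.5 + -0.4·0.5 + -1·-0.5 + 4.8·1 + 5.2·-0.5.
Output[0,1]: The receptive field on the input at this output position is [-0.9 2.5 -2.3 / -1 4.8 -1.1 / 0 5.2 -2.3]. Elementwise product with the kernel and sum: 2.5·1 + -2.3·0.5 + -1·0.5 + 4.8·-0.5 + -1.1·1 + -2.3·-0.5.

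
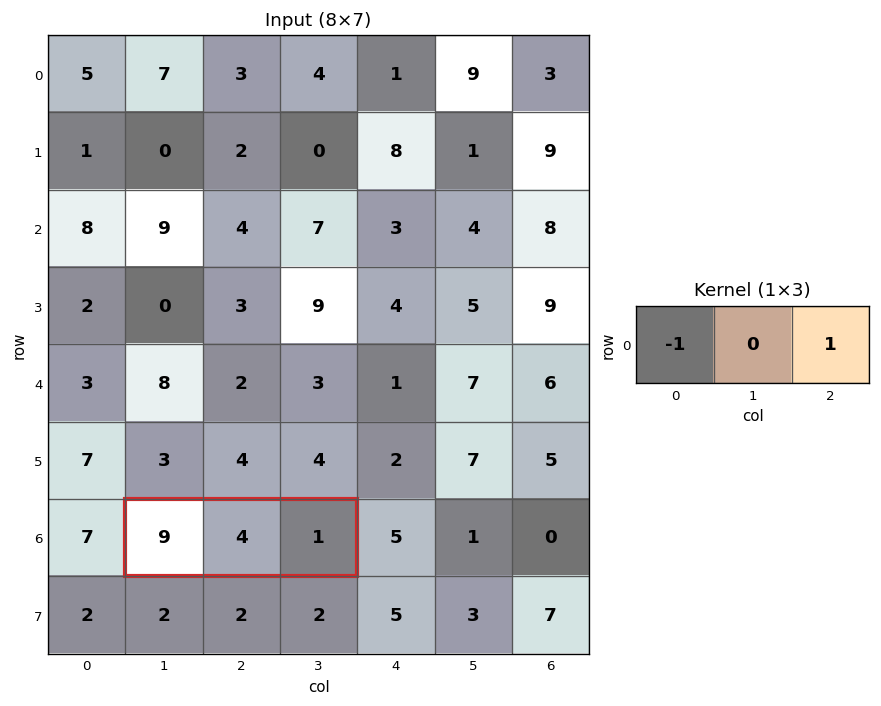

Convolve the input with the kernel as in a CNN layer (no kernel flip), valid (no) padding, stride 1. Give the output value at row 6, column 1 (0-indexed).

-8

The receptive field on the input at this output position is [9 4 1]. Elementwise product with the kernel and sum: 9·-1 + 1·1.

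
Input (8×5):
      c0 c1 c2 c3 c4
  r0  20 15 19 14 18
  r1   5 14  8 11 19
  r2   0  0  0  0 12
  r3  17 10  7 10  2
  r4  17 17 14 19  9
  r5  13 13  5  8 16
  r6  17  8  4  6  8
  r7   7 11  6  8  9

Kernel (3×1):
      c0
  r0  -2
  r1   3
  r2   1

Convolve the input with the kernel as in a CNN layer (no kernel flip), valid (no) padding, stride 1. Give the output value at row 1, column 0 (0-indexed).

The receptive field on the input at this output position is [5 / 0 / 17]. Elementwise product with the kernel and sum: 5·-2 + 0·3 + 17·1.

7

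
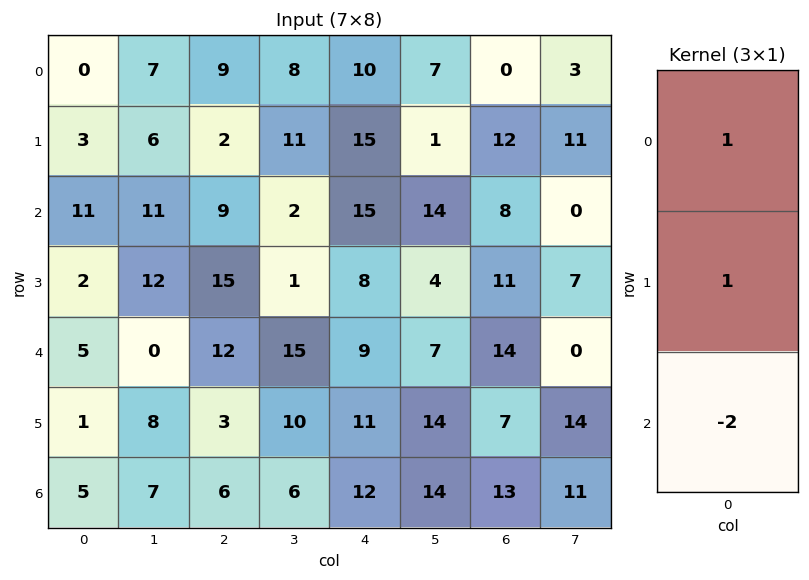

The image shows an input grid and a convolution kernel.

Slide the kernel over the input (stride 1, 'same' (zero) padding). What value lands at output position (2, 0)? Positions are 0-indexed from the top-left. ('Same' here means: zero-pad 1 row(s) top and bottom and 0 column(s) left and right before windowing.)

The receptive field on the zero-padded input at this output position is [3 / 11 / 2]. Elementwise product with the kernel and sum: 3·1 + 11·1 + 2·-2.

10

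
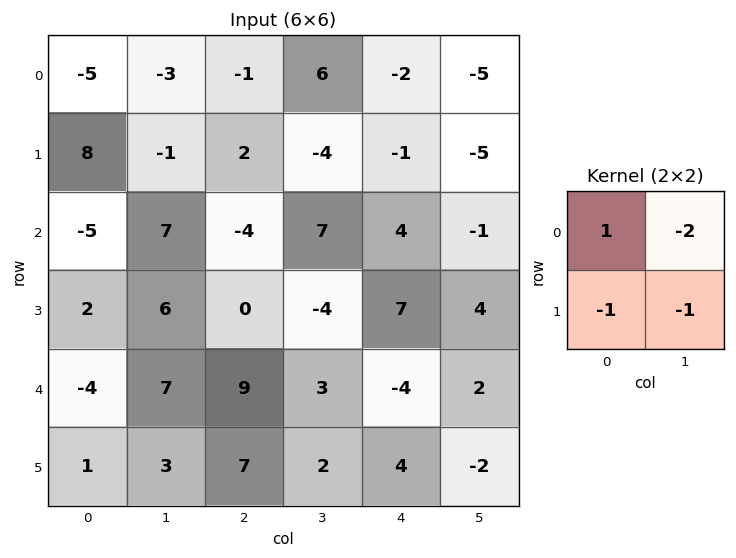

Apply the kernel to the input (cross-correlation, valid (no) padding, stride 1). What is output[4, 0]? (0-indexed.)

-22

The receptive field on the input at this output position is [-4 7 / 1 3]. Elementwise product with the kernel and sum: -4·1 + 7·-2 + 1·-1 + 3·-1.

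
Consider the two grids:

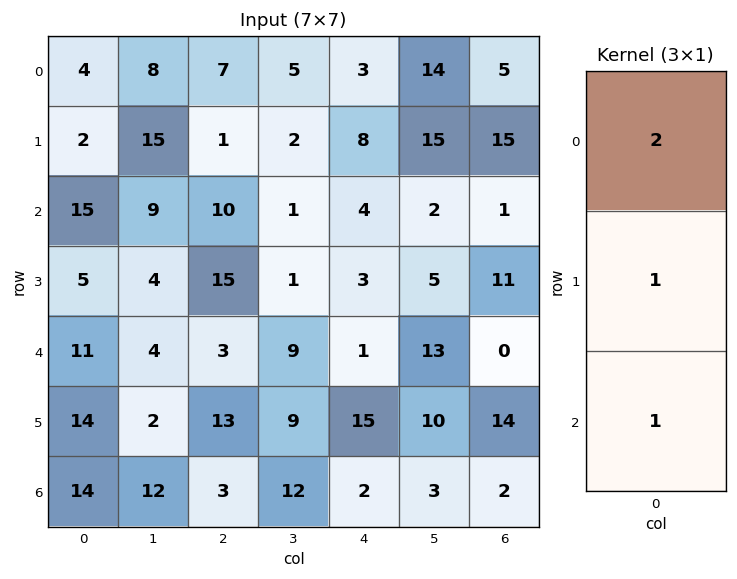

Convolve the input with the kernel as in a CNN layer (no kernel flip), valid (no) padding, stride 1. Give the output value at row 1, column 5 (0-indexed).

37

The receptive field on the input at this output position is [15 / 2 / 5]. Elementwise product with the kernel and sum: 15·2 + 2·1 + 5·1.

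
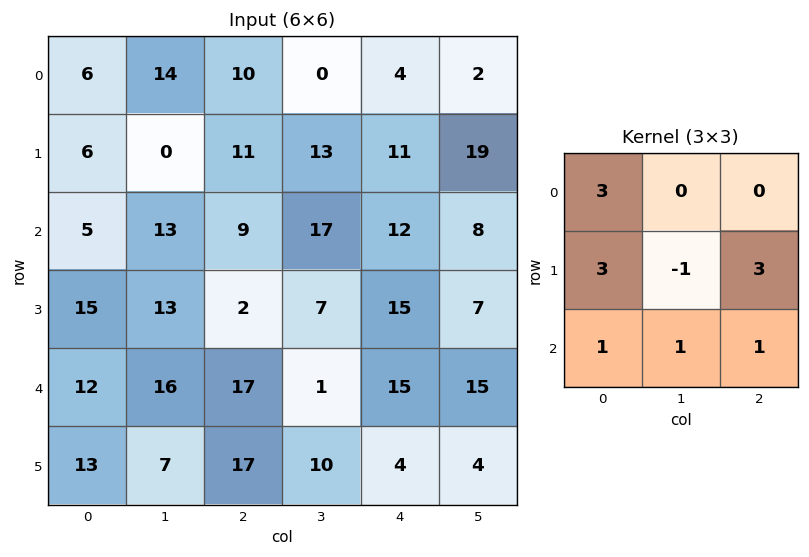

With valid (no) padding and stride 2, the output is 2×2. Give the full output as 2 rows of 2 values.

96 121
98 104

Output[0,0]: The receptive field on the input at this output position is [6 14 10 / 6 0 11 / 5 13 9]. Elementwise product with the kernel and sum: 6·3 + 6·3 + 0·-1 + 11·3 + 5·1 + 13·1 + 9·1.
Output[0,1]: The receptive field on the input at this output position is [10 0 4 / 11 13 11 / 9 17 12]. Elementwise product with the kernel and sum: 10·3 + 11·3 + 13·-1 + 11·3 + 9·1 + 17·1 + 12·1.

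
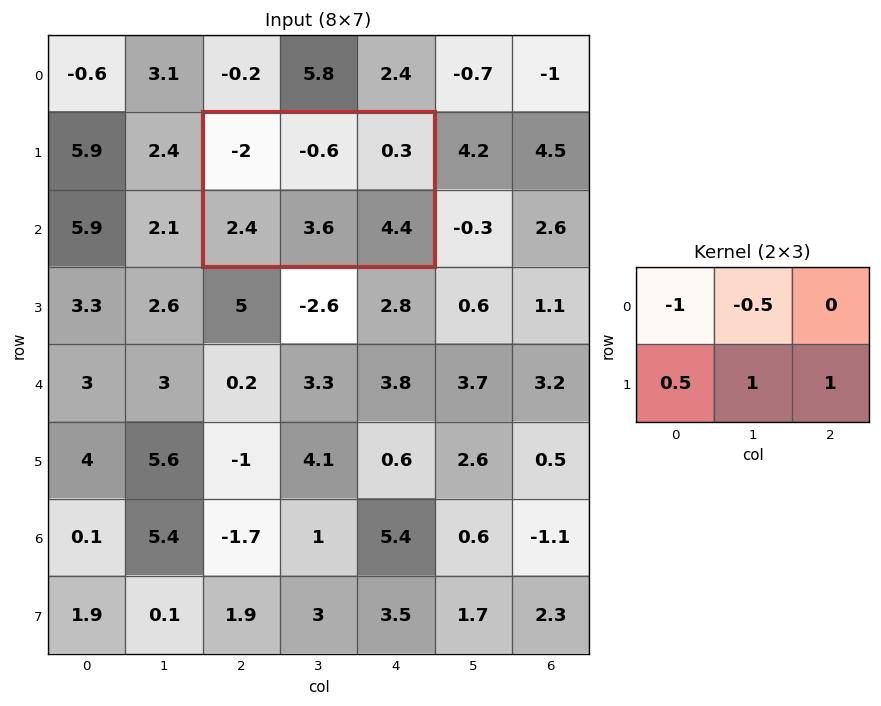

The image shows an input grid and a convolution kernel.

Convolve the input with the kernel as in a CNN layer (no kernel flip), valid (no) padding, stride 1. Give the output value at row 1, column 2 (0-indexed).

11.5

The receptive field on the input at this output position is [-2 -0.6 0.3 / 2.4 3.6 4.4]. Elementwise product with the kernel and sum: -2·-1 + -0.6·-0.5 + 2.4·0.5 + 3.6·1 + 4.4·1.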